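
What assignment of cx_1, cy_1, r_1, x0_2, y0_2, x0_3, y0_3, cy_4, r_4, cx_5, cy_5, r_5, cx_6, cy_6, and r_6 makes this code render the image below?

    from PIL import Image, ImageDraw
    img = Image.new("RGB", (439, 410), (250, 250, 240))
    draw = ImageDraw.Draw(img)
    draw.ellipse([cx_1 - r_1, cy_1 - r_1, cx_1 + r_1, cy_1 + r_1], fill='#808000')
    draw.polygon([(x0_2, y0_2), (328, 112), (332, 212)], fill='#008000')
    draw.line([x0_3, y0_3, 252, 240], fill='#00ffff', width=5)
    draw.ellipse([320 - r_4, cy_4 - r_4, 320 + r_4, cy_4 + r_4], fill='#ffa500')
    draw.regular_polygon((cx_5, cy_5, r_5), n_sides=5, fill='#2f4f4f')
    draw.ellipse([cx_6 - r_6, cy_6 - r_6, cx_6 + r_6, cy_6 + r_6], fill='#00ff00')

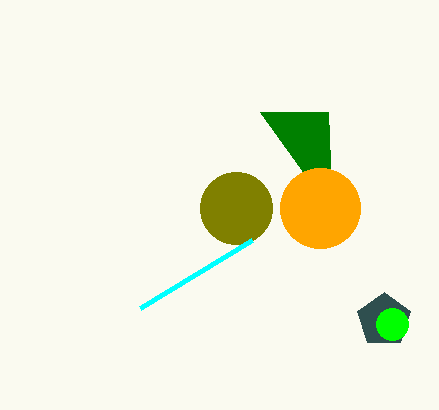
cx_1 = 236
cy_1 = 208
r_1 = 36
x0_2 = 260
y0_2 = 112
x0_3 = 140
y0_3 = 308
cy_4 = 208
r_4 = 40
cx_5 = 384
cy_5 = 320
r_5 = 28
cx_6 = 392
cy_6 = 324
r_6 = 16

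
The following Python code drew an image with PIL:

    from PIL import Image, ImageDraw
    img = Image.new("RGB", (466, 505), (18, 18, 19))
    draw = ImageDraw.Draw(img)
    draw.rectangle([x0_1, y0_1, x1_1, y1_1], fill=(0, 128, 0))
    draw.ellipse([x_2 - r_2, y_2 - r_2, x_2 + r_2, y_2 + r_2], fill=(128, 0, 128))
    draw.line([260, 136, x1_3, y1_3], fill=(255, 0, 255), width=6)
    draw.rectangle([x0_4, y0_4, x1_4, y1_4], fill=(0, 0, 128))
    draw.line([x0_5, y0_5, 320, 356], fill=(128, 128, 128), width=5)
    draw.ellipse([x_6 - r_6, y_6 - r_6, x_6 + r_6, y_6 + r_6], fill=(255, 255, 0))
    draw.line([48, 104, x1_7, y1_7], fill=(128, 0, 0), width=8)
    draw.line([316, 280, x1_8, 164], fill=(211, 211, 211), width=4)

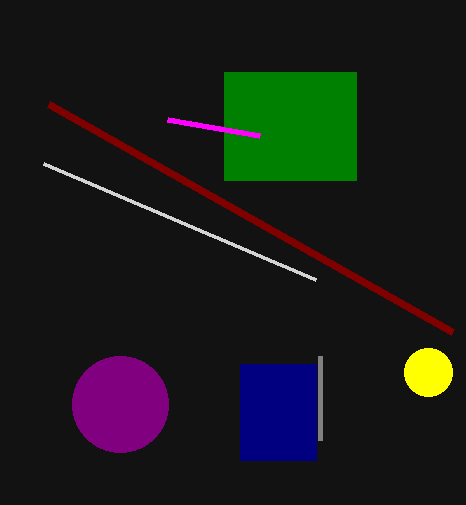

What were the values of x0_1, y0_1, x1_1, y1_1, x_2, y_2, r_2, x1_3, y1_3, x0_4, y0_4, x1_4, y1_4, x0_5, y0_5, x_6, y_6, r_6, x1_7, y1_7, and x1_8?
x0_1 = 224
y0_1 = 72
x1_1 = 356
y1_1 = 180
x_2 = 120
y_2 = 404
r_2 = 48
x1_3 = 168
y1_3 = 120
x0_4 = 240
y0_4 = 364
x1_4 = 316
y1_4 = 460
x0_5 = 320
y0_5 = 440
x_6 = 428
y_6 = 372
r_6 = 24
x1_7 = 452
y1_7 = 332
x1_8 = 44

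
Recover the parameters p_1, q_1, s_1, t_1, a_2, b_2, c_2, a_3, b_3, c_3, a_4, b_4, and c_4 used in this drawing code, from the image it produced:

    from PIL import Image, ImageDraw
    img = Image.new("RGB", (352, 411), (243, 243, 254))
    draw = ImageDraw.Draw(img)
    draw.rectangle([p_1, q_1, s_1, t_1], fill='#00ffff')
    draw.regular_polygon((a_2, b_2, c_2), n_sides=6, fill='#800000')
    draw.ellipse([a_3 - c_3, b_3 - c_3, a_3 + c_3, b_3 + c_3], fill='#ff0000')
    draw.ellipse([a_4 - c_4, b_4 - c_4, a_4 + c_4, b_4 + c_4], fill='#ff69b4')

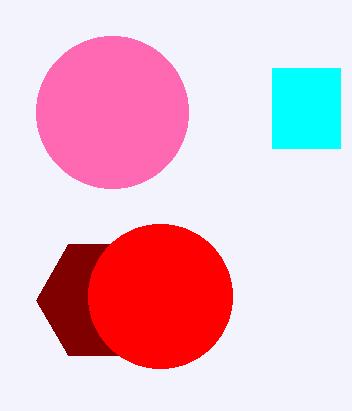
p_1 = 272; q_1 = 68; s_1 = 340; t_1 = 148; a_2 = 100; b_2 = 300; c_2 = 64; a_3 = 160; b_3 = 296; c_3 = 72; a_4 = 112; b_4 = 112; c_4 = 76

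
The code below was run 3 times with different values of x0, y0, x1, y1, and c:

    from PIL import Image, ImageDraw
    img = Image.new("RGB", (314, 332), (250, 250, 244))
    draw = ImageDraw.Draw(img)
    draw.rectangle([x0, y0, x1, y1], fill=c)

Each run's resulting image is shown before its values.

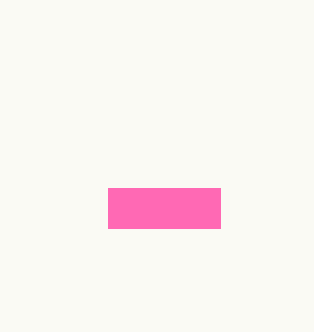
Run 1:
x0 = 108, y0 = 188, x1 = 220, y1 = 228, c = 'hotpink'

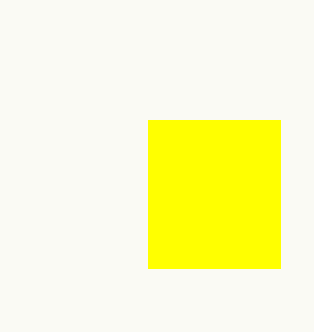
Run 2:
x0 = 148, y0 = 120, x1 = 280, y1 = 268, c = 'yellow'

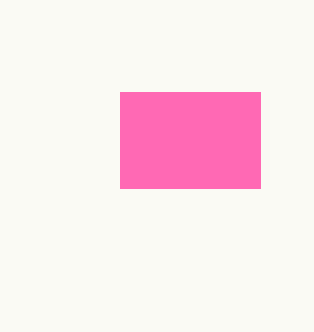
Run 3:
x0 = 120, y0 = 92, x1 = 260, y1 = 188, c = 'hotpink'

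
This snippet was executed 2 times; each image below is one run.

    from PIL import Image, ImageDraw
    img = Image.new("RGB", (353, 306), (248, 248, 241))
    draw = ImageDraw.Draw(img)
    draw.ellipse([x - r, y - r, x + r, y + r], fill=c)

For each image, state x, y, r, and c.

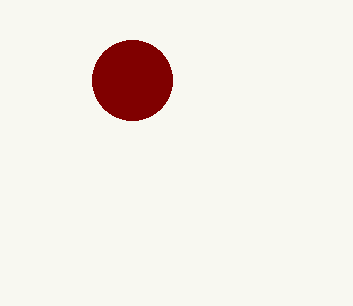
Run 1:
x = 132
y = 80
r = 40
c = 'maroon'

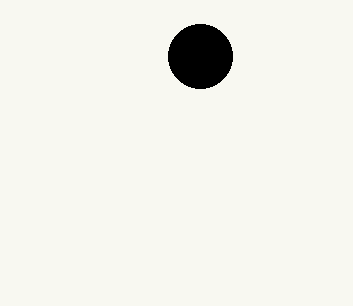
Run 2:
x = 200; y = 56; r = 32; c = 'black'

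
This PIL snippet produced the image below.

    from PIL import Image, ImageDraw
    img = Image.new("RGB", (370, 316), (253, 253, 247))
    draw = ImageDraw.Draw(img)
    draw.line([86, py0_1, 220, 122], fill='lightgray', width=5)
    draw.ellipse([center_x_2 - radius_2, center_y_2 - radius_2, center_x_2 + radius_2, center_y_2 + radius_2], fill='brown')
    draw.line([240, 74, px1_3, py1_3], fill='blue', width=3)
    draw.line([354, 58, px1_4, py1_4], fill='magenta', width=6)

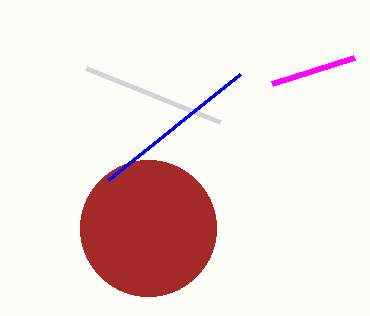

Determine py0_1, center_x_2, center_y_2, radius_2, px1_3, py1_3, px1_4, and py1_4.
py0_1 = 68
center_x_2 = 148
center_y_2 = 228
radius_2 = 68
px1_3 = 108
py1_3 = 180
px1_4 = 272
py1_4 = 84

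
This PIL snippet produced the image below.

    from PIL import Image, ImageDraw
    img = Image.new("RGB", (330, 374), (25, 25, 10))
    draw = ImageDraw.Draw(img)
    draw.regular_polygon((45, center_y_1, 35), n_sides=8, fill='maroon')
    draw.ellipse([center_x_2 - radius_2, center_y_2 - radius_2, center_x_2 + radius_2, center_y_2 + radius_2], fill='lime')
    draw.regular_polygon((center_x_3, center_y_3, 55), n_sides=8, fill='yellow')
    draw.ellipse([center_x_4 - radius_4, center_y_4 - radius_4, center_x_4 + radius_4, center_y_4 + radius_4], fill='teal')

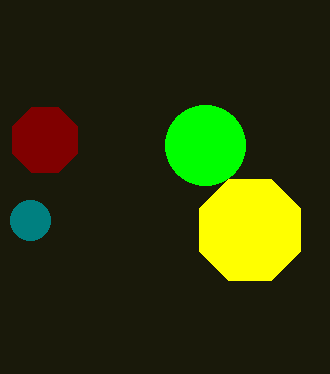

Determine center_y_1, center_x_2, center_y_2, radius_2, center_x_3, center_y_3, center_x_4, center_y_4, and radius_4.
center_y_1 = 140
center_x_2 = 205
center_y_2 = 145
radius_2 = 40
center_x_3 = 250
center_y_3 = 230
center_x_4 = 30
center_y_4 = 220
radius_4 = 20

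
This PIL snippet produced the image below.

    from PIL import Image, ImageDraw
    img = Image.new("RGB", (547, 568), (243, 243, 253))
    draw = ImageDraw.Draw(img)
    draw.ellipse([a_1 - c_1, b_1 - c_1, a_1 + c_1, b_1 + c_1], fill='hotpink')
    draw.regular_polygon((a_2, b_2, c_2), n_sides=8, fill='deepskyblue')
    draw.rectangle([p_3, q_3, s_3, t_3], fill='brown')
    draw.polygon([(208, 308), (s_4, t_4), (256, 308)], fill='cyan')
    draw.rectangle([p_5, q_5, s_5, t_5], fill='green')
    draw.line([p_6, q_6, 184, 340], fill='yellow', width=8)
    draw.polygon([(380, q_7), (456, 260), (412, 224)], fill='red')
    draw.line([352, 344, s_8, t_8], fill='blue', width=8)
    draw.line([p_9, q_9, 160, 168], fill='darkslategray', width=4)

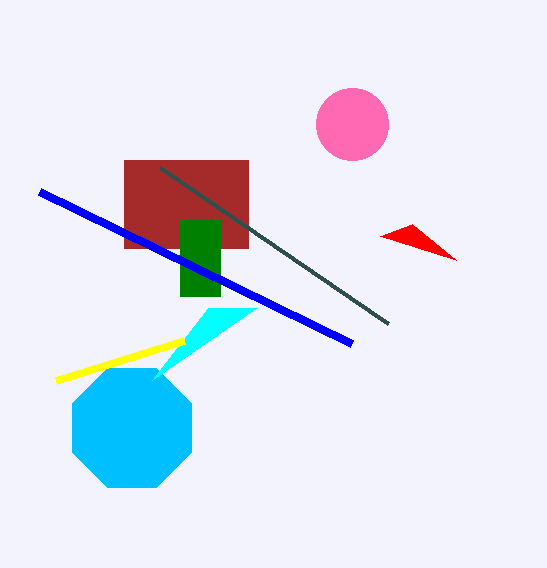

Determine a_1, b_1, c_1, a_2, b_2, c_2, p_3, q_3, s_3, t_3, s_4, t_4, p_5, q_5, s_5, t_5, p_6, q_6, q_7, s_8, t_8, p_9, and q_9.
a_1 = 352, b_1 = 124, c_1 = 36, a_2 = 132, b_2 = 428, c_2 = 64, p_3 = 124, q_3 = 160, s_3 = 248, t_3 = 248, s_4 = 152, t_4 = 380, p_5 = 180, q_5 = 220, s_5 = 220, t_5 = 296, p_6 = 56, q_6 = 380, q_7 = 236, s_8 = 40, t_8 = 192, p_9 = 388, q_9 = 324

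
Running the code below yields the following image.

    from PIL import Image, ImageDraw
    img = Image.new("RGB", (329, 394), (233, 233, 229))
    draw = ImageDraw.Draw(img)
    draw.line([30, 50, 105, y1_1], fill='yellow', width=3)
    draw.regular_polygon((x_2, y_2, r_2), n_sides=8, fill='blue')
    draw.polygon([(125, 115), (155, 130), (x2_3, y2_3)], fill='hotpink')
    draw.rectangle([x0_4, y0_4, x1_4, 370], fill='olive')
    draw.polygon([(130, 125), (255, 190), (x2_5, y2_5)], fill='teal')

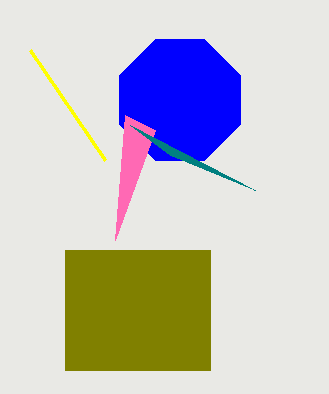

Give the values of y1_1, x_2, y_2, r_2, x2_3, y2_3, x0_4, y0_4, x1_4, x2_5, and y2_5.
y1_1 = 160, x_2 = 180, y_2 = 100, r_2 = 65, x2_3 = 115, y2_3 = 240, x0_4 = 65, y0_4 = 250, x1_4 = 210, x2_5 = 170, y2_5 = 155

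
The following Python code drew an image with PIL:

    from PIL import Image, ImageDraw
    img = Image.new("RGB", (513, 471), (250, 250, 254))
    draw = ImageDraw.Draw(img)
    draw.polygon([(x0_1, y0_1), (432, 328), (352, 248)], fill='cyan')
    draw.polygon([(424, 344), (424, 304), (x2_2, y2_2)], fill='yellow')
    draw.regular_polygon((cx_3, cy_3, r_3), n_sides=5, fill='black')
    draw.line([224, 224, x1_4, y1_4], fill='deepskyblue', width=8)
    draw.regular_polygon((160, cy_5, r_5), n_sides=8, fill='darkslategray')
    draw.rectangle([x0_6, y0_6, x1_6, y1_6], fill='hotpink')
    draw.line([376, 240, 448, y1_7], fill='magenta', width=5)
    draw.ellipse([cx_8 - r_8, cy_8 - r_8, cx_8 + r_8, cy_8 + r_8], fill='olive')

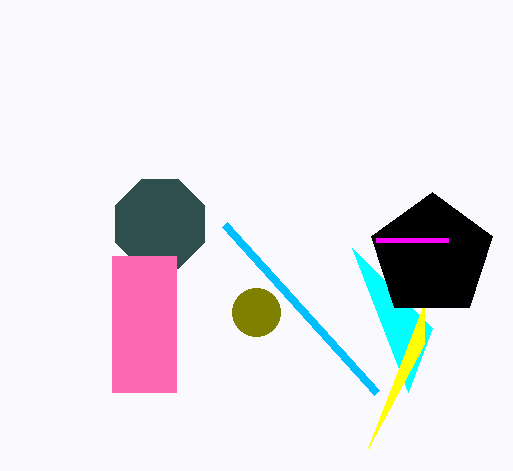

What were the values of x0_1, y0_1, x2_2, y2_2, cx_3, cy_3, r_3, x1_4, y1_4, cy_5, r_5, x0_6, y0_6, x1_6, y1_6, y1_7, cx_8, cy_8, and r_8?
x0_1 = 408
y0_1 = 392
x2_2 = 368
y2_2 = 448
cx_3 = 432
cy_3 = 256
r_3 = 64
x1_4 = 376
y1_4 = 392
cy_5 = 224
r_5 = 48
x0_6 = 112
y0_6 = 256
x1_6 = 176
y1_6 = 392
y1_7 = 240
cx_8 = 256
cy_8 = 312
r_8 = 24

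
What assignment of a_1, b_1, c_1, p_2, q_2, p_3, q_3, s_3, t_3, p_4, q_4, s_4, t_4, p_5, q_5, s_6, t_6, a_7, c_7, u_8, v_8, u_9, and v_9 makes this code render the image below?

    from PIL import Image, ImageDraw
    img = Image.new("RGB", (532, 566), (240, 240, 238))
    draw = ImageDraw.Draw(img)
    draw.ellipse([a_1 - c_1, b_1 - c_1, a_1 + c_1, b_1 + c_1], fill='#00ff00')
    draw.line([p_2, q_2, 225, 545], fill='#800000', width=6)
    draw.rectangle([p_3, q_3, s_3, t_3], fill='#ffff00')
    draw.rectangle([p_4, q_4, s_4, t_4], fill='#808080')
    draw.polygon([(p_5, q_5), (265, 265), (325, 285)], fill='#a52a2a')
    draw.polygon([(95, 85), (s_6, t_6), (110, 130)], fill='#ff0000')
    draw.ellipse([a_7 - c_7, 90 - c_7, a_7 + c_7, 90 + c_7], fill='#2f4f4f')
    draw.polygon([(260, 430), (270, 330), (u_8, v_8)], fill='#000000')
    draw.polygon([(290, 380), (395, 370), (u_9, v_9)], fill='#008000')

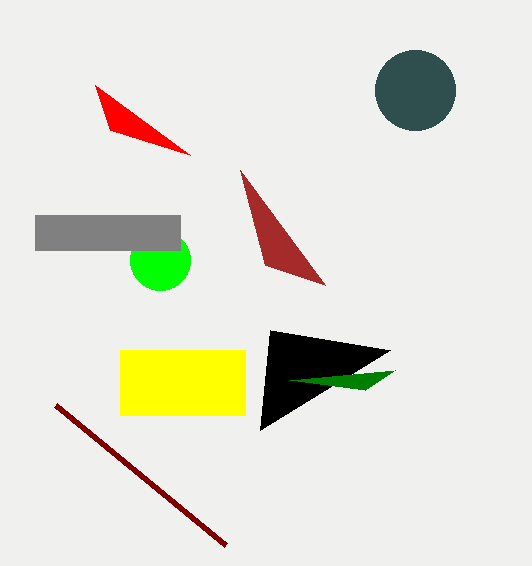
a_1 = 160, b_1 = 260, c_1 = 30, p_2 = 55, q_2 = 405, p_3 = 120, q_3 = 350, s_3 = 245, t_3 = 415, p_4 = 35, q_4 = 215, s_4 = 180, t_4 = 250, p_5 = 240, q_5 = 170, s_6 = 190, t_6 = 155, a_7 = 415, c_7 = 40, u_8 = 390, v_8 = 350, u_9 = 365, v_9 = 390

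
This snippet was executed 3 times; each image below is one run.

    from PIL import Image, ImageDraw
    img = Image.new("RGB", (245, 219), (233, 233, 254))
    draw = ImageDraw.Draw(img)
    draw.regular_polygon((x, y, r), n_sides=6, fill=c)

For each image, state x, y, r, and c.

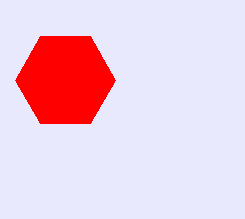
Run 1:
x = 65
y = 80
r = 50
c = 'red'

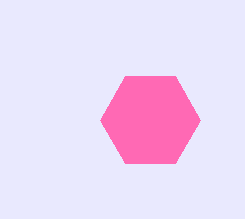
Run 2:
x = 150; y = 120; r = 50; c = 'hotpink'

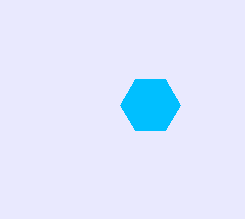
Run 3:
x = 150; y = 105; r = 30; c = 'deepskyblue'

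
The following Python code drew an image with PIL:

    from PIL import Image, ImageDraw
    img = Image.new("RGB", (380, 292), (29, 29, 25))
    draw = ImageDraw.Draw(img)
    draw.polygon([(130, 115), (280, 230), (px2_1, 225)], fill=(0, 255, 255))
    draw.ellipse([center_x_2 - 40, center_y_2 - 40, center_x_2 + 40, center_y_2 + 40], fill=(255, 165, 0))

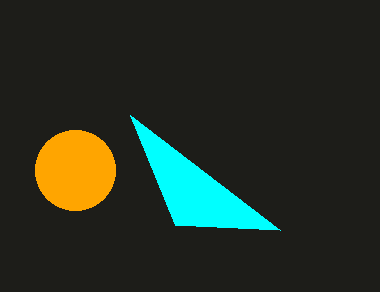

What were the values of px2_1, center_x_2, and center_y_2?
px2_1 = 175; center_x_2 = 75; center_y_2 = 170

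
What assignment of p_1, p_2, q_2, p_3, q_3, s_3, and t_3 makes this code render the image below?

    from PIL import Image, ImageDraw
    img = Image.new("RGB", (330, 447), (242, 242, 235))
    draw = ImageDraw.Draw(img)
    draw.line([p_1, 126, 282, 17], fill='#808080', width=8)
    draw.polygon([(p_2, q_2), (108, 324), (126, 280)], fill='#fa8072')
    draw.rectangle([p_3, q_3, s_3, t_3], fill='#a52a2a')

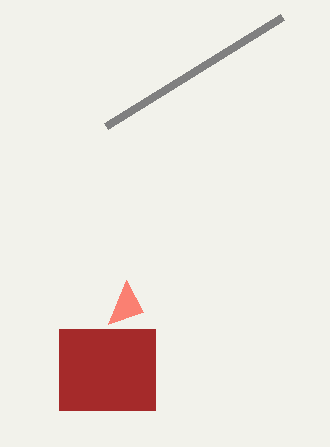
p_1 = 106
p_2 = 143
q_2 = 312
p_3 = 59
q_3 = 329
s_3 = 155
t_3 = 410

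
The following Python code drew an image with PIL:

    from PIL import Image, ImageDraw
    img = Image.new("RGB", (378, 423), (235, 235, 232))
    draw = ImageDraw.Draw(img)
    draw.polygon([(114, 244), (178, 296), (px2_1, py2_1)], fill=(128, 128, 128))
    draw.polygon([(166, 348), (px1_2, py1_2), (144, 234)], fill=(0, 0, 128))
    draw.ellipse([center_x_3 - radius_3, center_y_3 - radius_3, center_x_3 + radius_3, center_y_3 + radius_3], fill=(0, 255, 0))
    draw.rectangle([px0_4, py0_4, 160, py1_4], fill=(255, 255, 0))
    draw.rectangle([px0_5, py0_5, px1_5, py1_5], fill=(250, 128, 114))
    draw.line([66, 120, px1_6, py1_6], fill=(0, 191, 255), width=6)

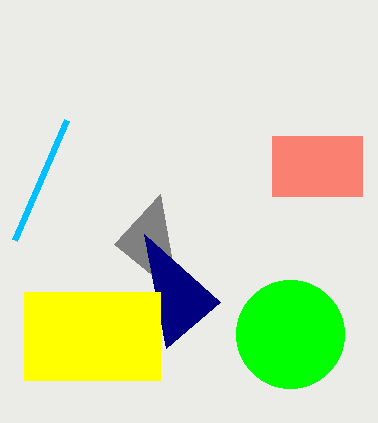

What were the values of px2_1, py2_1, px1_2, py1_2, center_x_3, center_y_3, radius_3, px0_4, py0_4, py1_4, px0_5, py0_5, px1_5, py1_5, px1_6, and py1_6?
px2_1 = 160, py2_1 = 194, px1_2 = 220, py1_2 = 302, center_x_3 = 290, center_y_3 = 334, radius_3 = 54, px0_4 = 24, py0_4 = 292, py1_4 = 380, px0_5 = 272, py0_5 = 136, px1_5 = 362, py1_5 = 196, px1_6 = 14, py1_6 = 240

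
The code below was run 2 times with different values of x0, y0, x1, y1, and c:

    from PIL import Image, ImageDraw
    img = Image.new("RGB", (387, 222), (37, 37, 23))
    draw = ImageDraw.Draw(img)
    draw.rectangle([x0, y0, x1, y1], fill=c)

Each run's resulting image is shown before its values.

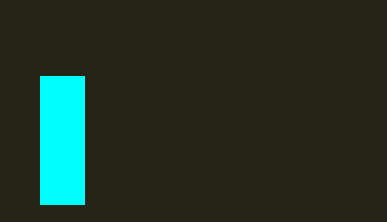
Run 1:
x0 = 40
y0 = 76
x1 = 84
y1 = 204
c = 'cyan'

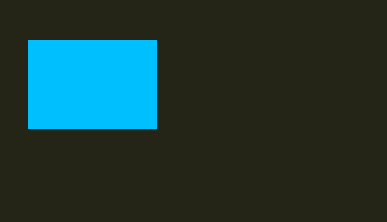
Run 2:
x0 = 28
y0 = 40
x1 = 156
y1 = 128
c = 'deepskyblue'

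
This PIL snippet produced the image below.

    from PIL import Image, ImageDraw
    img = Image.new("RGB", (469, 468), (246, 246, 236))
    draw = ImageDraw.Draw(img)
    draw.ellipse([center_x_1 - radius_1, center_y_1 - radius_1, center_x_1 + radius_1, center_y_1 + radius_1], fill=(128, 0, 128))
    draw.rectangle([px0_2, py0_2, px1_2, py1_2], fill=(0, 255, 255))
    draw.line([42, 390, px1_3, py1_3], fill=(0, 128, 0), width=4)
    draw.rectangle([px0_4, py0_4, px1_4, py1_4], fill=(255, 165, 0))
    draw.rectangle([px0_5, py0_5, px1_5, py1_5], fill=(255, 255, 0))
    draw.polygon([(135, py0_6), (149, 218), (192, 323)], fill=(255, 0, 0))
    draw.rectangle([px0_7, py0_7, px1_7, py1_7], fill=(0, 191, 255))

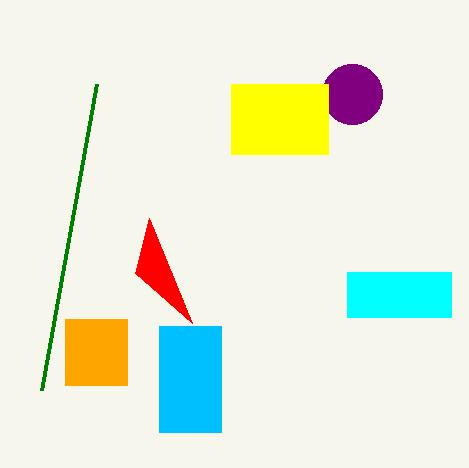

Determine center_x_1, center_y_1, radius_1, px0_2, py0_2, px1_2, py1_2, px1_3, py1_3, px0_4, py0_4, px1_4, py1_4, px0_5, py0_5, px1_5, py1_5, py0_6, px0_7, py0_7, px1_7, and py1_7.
center_x_1 = 352
center_y_1 = 94
radius_1 = 30
px0_2 = 347
py0_2 = 272
px1_2 = 451
py1_2 = 317
px1_3 = 97
py1_3 = 84
px0_4 = 65
py0_4 = 319
px1_4 = 127
py1_4 = 385
px0_5 = 231
py0_5 = 84
px1_5 = 328
py1_5 = 154
py0_6 = 273
px0_7 = 159
py0_7 = 326
px1_7 = 221
py1_7 = 432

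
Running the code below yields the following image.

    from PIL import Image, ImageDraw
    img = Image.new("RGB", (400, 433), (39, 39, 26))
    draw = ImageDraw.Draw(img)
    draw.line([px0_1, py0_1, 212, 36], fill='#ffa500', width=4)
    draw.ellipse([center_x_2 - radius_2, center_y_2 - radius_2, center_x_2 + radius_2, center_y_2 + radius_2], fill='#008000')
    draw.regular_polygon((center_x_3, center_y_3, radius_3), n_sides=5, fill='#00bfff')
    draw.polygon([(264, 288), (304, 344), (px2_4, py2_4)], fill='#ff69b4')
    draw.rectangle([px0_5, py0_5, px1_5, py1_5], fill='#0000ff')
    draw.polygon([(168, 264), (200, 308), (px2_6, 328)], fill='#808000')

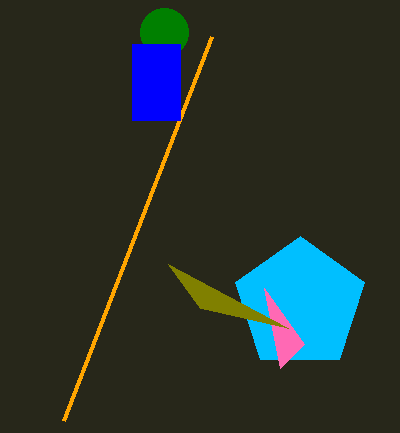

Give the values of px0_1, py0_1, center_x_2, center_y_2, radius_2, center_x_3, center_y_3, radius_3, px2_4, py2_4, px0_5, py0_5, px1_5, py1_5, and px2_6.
px0_1 = 64
py0_1 = 420
center_x_2 = 164
center_y_2 = 32
radius_2 = 24
center_x_3 = 300
center_y_3 = 304
radius_3 = 68
px2_4 = 280
py2_4 = 368
px0_5 = 132
py0_5 = 44
px1_5 = 180
py1_5 = 120
px2_6 = 288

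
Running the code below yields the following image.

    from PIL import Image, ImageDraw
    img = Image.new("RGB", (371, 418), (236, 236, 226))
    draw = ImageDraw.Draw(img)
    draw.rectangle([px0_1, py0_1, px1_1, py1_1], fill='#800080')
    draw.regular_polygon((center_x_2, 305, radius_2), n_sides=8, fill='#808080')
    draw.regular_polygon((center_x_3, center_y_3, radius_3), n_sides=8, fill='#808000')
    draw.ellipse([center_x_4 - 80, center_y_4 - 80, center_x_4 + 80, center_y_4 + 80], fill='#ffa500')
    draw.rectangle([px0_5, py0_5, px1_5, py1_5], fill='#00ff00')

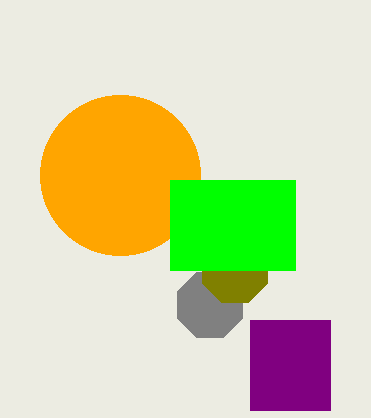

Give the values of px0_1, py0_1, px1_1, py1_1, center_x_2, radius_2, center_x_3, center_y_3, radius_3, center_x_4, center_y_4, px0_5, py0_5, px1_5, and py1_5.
px0_1 = 250, py0_1 = 320, px1_1 = 330, py1_1 = 410, center_x_2 = 210, radius_2 = 35, center_x_3 = 235, center_y_3 = 270, radius_3 = 35, center_x_4 = 120, center_y_4 = 175, px0_5 = 170, py0_5 = 180, px1_5 = 295, py1_5 = 270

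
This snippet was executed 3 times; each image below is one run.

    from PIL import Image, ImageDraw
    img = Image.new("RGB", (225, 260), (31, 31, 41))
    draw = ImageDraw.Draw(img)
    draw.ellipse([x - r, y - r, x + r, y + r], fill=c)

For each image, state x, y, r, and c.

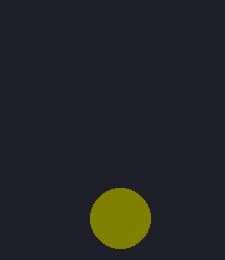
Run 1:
x = 120
y = 218
r = 30
c = 'olive'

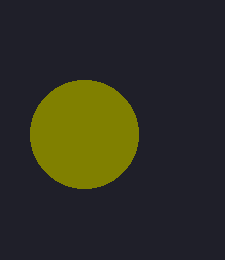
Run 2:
x = 84
y = 134
r = 54
c = 'olive'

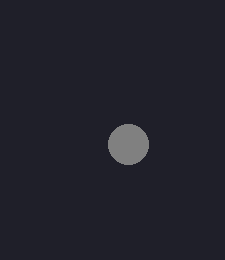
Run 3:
x = 128; y = 144; r = 20; c = 'gray'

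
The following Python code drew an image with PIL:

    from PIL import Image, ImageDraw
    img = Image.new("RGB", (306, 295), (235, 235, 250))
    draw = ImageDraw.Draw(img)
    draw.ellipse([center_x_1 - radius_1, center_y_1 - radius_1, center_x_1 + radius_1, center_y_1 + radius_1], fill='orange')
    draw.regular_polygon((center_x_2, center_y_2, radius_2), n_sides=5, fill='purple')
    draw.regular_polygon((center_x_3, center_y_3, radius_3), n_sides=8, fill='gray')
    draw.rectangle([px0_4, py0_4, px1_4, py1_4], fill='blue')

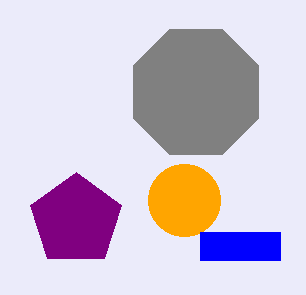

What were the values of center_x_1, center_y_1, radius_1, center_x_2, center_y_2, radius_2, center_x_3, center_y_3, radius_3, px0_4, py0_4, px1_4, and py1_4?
center_x_1 = 184; center_y_1 = 200; radius_1 = 36; center_x_2 = 76; center_y_2 = 220; radius_2 = 48; center_x_3 = 196; center_y_3 = 92; radius_3 = 68; px0_4 = 200; py0_4 = 232; px1_4 = 280; py1_4 = 260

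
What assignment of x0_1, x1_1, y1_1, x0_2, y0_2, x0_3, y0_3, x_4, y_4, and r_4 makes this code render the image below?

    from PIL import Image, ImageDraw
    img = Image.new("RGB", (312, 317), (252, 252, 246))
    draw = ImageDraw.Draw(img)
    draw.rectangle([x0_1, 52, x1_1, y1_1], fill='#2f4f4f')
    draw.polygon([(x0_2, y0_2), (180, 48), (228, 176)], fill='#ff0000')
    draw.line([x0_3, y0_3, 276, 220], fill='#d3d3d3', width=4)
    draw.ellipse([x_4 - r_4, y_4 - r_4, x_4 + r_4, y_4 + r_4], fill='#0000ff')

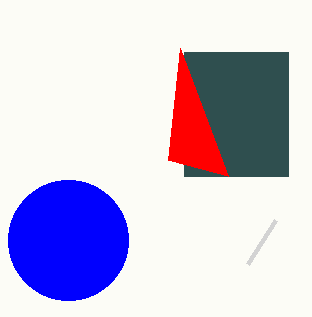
x0_1 = 184; x1_1 = 288; y1_1 = 176; x0_2 = 168; y0_2 = 160; x0_3 = 248; y0_3 = 264; x_4 = 68; y_4 = 240; r_4 = 60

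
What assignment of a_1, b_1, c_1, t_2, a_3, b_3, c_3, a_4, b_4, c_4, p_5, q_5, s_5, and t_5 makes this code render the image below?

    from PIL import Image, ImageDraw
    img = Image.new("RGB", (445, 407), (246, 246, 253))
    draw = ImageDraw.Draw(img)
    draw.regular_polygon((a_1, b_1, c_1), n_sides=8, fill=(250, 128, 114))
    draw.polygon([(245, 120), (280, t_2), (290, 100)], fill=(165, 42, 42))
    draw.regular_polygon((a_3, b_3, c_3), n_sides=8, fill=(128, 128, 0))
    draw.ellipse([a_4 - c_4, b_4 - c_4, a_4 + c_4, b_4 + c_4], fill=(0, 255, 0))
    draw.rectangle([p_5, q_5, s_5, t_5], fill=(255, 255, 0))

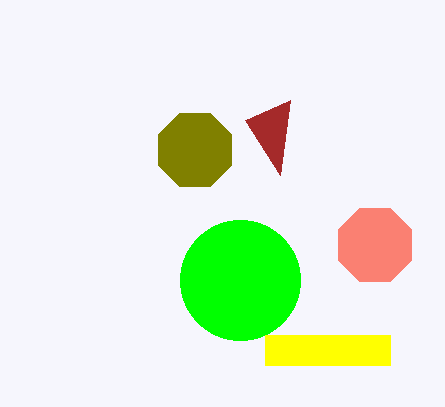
a_1 = 375; b_1 = 245; c_1 = 40; t_2 = 175; a_3 = 195; b_3 = 150; c_3 = 40; a_4 = 240; b_4 = 280; c_4 = 60; p_5 = 265; q_5 = 335; s_5 = 390; t_5 = 365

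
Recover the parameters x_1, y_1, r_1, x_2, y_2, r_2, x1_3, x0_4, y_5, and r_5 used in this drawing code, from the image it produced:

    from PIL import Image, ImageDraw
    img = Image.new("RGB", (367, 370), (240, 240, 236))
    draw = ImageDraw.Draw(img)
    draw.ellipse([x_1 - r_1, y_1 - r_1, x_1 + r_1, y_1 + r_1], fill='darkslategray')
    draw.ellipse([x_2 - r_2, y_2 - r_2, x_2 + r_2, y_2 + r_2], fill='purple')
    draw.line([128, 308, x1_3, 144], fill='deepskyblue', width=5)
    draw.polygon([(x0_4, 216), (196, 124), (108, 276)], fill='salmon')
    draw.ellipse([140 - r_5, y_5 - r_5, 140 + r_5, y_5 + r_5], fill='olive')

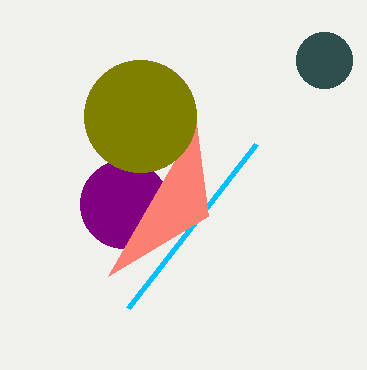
x_1 = 324; y_1 = 60; r_1 = 28; x_2 = 124; y_2 = 204; r_2 = 44; x1_3 = 256; x0_4 = 208; y_5 = 116; r_5 = 56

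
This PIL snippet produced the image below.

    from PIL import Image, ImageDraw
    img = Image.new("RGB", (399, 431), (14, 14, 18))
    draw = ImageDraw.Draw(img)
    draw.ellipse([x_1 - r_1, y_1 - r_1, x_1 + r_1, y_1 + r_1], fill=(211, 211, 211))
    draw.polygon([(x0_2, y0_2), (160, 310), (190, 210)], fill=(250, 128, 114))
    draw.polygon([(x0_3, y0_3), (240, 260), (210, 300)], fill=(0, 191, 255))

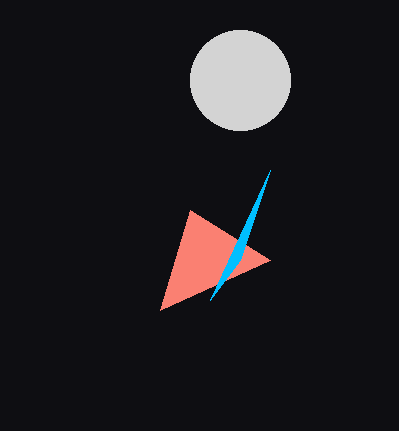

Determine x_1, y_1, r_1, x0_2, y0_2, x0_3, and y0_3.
x_1 = 240, y_1 = 80, r_1 = 50, x0_2 = 270, y0_2 = 260, x0_3 = 270, y0_3 = 170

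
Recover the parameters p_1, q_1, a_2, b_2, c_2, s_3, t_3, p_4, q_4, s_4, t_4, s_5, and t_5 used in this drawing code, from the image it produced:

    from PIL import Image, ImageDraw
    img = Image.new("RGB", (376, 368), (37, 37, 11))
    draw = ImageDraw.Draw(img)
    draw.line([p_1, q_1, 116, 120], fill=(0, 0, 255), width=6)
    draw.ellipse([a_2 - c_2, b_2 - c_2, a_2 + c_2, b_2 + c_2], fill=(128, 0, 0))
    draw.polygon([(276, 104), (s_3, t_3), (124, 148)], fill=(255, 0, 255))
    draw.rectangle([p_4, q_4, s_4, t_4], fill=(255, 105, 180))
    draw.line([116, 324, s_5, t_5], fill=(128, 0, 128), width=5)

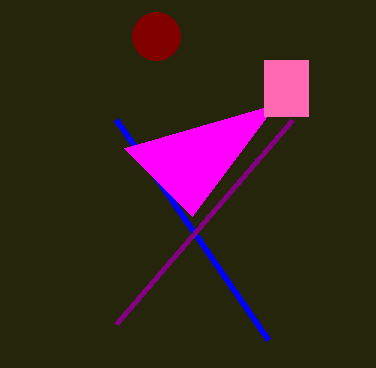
p_1 = 268
q_1 = 340
a_2 = 156
b_2 = 36
c_2 = 24
s_3 = 192
t_3 = 216
p_4 = 264
q_4 = 60
s_4 = 308
t_4 = 116
s_5 = 292
t_5 = 120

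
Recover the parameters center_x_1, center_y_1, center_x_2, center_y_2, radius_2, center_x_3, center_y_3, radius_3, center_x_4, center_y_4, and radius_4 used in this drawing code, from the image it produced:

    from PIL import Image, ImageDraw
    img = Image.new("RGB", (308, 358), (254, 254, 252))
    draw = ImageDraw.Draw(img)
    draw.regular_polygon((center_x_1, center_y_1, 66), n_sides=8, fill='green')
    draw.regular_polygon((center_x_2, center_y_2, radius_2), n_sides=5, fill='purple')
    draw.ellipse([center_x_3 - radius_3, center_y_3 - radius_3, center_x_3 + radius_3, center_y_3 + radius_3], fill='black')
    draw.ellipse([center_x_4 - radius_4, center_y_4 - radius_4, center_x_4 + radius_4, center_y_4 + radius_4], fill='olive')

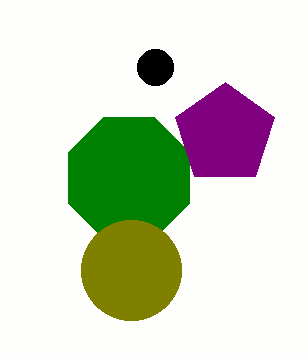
center_x_1 = 129, center_y_1 = 178, center_x_2 = 225, center_y_2 = 134, radius_2 = 52, center_x_3 = 155, center_y_3 = 67, radius_3 = 18, center_x_4 = 131, center_y_4 = 270, radius_4 = 50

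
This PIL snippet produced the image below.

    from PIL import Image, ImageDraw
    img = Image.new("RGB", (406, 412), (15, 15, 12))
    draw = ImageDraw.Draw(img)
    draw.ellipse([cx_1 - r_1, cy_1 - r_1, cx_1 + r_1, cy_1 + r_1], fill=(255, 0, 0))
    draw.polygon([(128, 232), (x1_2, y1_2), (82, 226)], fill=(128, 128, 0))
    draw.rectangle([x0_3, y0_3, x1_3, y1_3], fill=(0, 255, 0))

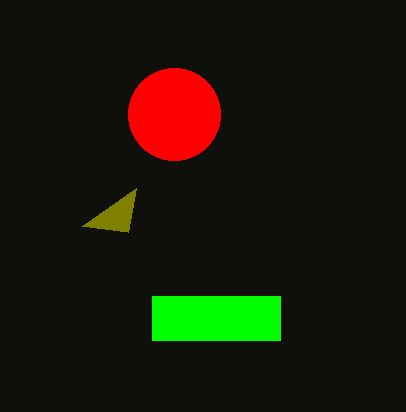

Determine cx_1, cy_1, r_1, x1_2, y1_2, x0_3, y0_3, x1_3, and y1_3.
cx_1 = 174, cy_1 = 114, r_1 = 46, x1_2 = 136, y1_2 = 188, x0_3 = 152, y0_3 = 296, x1_3 = 280, y1_3 = 340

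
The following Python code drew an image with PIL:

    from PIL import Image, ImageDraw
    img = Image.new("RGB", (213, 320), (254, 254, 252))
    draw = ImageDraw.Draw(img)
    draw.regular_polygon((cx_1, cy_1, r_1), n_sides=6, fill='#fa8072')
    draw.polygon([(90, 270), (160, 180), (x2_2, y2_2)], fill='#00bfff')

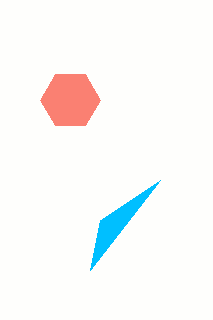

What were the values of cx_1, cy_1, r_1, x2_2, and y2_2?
cx_1 = 70, cy_1 = 100, r_1 = 30, x2_2 = 100, y2_2 = 220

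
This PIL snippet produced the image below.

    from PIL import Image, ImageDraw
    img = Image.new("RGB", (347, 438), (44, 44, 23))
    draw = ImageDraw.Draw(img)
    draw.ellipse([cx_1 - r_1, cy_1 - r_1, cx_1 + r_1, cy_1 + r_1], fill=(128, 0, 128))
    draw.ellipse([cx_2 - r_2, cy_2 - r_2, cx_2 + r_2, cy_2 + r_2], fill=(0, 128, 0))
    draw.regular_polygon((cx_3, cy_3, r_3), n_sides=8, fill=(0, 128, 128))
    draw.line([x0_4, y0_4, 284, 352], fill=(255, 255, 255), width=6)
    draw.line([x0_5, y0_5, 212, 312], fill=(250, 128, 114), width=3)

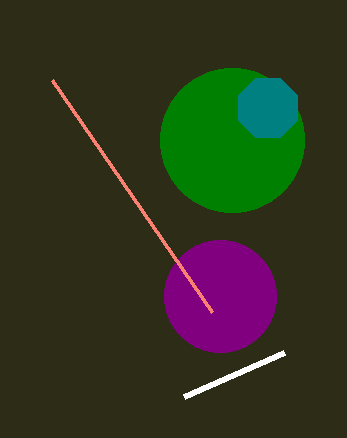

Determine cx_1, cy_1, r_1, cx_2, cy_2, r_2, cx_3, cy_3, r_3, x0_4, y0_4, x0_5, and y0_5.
cx_1 = 220
cy_1 = 296
r_1 = 56
cx_2 = 232
cy_2 = 140
r_2 = 72
cx_3 = 268
cy_3 = 108
r_3 = 32
x0_4 = 184
y0_4 = 396
x0_5 = 52
y0_5 = 80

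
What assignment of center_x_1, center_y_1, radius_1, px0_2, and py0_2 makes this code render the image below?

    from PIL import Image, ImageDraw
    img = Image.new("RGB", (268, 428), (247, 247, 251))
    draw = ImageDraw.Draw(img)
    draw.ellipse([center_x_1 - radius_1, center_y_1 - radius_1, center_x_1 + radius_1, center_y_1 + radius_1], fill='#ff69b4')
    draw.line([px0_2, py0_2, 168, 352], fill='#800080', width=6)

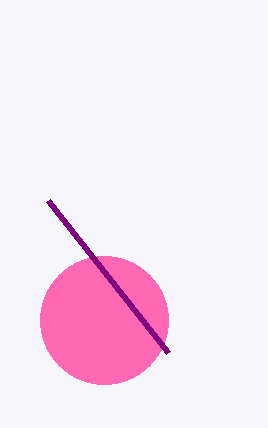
center_x_1 = 104
center_y_1 = 320
radius_1 = 64
px0_2 = 48
py0_2 = 200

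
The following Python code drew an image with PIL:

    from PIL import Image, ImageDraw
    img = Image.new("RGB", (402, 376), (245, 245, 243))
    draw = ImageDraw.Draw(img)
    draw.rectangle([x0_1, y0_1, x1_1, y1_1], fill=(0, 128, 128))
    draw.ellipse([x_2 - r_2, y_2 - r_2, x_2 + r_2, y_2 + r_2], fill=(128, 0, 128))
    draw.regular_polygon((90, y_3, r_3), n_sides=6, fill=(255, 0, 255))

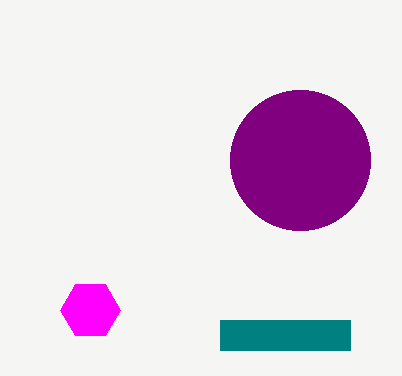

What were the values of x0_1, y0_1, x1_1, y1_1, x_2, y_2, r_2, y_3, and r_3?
x0_1 = 220, y0_1 = 320, x1_1 = 350, y1_1 = 350, x_2 = 300, y_2 = 160, r_2 = 70, y_3 = 310, r_3 = 30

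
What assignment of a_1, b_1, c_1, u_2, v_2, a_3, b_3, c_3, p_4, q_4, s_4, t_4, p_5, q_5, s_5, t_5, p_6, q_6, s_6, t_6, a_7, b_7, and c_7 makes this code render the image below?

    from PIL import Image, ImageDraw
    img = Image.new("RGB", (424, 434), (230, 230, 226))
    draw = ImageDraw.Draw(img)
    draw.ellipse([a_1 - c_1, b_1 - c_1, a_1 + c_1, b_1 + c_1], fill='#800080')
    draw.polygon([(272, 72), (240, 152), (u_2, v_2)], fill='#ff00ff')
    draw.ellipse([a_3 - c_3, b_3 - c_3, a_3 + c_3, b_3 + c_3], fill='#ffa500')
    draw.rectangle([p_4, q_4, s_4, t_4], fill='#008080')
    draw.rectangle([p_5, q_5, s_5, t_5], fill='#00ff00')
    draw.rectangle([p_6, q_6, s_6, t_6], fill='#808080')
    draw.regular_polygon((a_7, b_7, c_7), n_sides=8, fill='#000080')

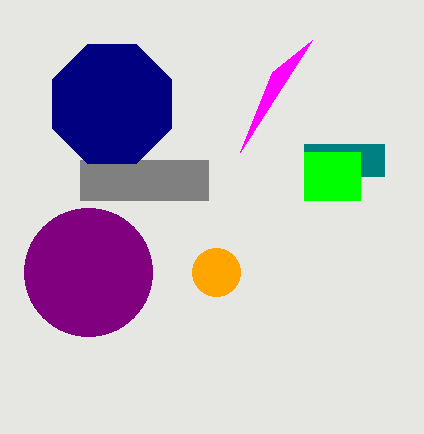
a_1 = 88, b_1 = 272, c_1 = 64, u_2 = 312, v_2 = 40, a_3 = 216, b_3 = 272, c_3 = 24, p_4 = 304, q_4 = 144, s_4 = 384, t_4 = 176, p_5 = 304, q_5 = 152, s_5 = 360, t_5 = 200, p_6 = 80, q_6 = 160, s_6 = 208, t_6 = 200, a_7 = 112, b_7 = 104, c_7 = 64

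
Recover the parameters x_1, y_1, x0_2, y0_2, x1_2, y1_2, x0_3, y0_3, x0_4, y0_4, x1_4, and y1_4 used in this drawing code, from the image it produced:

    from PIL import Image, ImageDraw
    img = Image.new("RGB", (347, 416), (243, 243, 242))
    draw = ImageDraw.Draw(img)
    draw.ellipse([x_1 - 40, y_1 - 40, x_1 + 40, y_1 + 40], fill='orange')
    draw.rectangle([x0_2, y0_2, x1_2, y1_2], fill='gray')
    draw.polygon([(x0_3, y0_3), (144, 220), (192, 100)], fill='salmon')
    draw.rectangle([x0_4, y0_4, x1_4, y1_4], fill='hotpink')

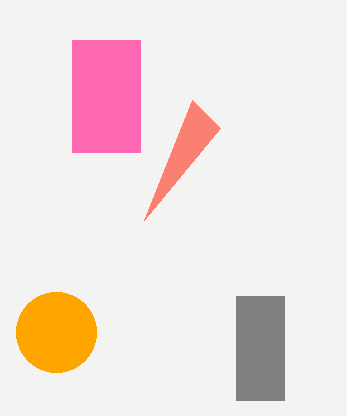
x_1 = 56; y_1 = 332; x0_2 = 236; y0_2 = 296; x1_2 = 284; y1_2 = 400; x0_3 = 220; y0_3 = 128; x0_4 = 72; y0_4 = 40; x1_4 = 140; y1_4 = 152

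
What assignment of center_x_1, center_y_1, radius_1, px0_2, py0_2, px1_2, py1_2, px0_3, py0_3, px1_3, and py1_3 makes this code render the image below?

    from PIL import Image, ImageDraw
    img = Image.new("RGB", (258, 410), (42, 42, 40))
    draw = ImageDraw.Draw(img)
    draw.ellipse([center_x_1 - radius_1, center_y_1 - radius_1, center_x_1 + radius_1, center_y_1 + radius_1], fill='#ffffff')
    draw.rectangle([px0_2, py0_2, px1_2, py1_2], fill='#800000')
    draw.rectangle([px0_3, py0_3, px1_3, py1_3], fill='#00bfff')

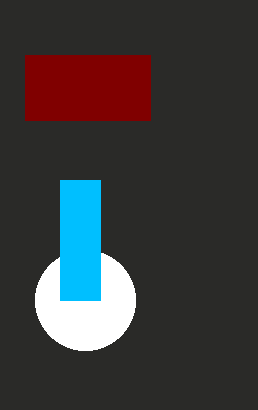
center_x_1 = 85; center_y_1 = 300; radius_1 = 50; px0_2 = 25; py0_2 = 55; px1_2 = 150; py1_2 = 120; px0_3 = 60; py0_3 = 180; px1_3 = 100; py1_3 = 300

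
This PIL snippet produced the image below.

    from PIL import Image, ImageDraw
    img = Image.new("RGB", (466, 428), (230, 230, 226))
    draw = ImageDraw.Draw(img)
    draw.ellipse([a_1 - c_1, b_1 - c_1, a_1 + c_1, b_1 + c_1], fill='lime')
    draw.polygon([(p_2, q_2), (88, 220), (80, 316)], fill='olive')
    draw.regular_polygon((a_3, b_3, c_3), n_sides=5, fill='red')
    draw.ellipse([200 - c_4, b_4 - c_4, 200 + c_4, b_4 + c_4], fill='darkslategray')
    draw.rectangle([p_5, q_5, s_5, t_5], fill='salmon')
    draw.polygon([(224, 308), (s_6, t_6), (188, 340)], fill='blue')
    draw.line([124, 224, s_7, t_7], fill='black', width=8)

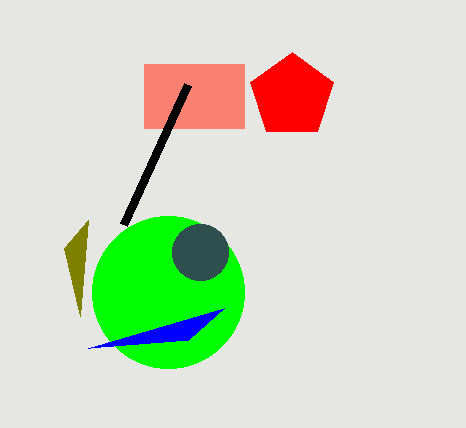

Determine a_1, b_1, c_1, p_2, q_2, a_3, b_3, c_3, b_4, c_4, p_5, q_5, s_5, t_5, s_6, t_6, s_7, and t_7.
a_1 = 168
b_1 = 292
c_1 = 76
p_2 = 64
q_2 = 248
a_3 = 292
b_3 = 96
c_3 = 44
b_4 = 252
c_4 = 28
p_5 = 144
q_5 = 64
s_5 = 244
t_5 = 128
s_6 = 88
t_6 = 348
s_7 = 188
t_7 = 84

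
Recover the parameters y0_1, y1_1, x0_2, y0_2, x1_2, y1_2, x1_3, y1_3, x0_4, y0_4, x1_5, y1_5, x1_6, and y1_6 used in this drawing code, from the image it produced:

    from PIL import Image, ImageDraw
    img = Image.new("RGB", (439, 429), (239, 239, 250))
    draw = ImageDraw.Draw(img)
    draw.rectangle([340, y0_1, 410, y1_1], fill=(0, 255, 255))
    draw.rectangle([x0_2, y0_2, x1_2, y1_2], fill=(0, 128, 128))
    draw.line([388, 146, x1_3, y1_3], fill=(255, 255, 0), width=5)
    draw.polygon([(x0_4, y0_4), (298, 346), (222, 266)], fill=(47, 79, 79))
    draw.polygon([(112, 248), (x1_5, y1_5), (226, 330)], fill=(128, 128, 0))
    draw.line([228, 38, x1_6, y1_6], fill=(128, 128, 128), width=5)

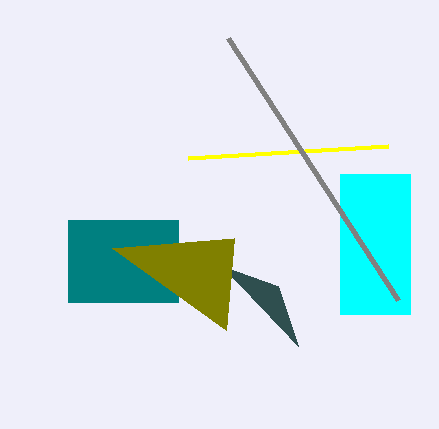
y0_1 = 174, y1_1 = 314, x0_2 = 68, y0_2 = 220, x1_2 = 178, y1_2 = 302, x1_3 = 188, y1_3 = 158, x0_4 = 278, y0_4 = 286, x1_5 = 234, y1_5 = 238, x1_6 = 398, y1_6 = 300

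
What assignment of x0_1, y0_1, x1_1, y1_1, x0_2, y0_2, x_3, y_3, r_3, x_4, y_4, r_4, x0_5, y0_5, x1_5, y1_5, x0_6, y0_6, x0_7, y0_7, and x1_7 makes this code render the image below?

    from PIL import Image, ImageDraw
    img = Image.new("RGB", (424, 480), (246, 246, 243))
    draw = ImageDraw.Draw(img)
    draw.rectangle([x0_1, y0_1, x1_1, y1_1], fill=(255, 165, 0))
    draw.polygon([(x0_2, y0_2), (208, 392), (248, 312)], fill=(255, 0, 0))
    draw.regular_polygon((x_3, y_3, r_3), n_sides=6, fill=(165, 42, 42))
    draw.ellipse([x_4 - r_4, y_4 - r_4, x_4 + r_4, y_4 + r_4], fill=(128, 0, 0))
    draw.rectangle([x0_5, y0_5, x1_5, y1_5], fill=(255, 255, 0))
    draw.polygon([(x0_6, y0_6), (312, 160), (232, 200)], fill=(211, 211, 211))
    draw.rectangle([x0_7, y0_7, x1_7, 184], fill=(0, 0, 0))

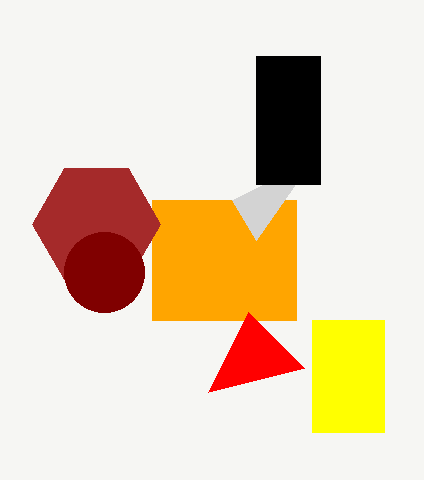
x0_1 = 152; y0_1 = 200; x1_1 = 296; y1_1 = 320; x0_2 = 304; y0_2 = 368; x_3 = 96; y_3 = 224; r_3 = 64; x_4 = 104; y_4 = 272; r_4 = 40; x0_5 = 312; y0_5 = 320; x1_5 = 384; y1_5 = 432; x0_6 = 256; y0_6 = 240; x0_7 = 256; y0_7 = 56; x1_7 = 320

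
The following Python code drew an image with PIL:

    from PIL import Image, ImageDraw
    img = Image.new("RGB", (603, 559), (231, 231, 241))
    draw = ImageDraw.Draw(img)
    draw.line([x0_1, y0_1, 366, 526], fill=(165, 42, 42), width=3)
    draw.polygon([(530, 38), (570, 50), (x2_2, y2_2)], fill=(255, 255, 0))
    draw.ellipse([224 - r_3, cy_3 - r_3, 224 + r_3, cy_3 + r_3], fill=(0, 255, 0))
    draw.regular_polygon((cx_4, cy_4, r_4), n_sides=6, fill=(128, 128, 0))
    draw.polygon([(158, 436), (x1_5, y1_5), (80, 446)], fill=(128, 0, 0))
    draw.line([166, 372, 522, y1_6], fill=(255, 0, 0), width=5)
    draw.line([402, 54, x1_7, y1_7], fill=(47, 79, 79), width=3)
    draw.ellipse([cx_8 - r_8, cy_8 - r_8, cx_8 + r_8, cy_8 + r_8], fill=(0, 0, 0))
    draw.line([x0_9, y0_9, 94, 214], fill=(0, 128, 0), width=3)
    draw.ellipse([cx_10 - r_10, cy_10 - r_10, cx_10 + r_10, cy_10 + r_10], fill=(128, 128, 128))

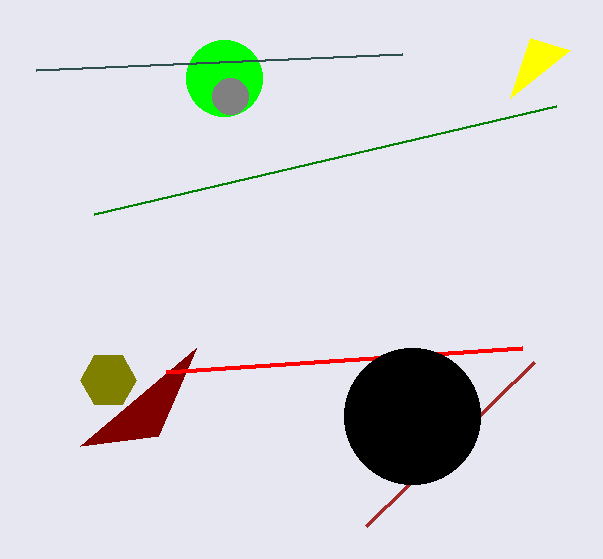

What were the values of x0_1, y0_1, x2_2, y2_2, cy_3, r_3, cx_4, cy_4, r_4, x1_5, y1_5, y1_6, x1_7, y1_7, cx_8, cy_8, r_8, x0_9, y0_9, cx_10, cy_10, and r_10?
x0_1 = 534; y0_1 = 362; x2_2 = 510; y2_2 = 98; cy_3 = 78; r_3 = 38; cx_4 = 108; cy_4 = 380; r_4 = 28; x1_5 = 196; y1_5 = 348; y1_6 = 348; x1_7 = 36; y1_7 = 70; cx_8 = 412; cy_8 = 416; r_8 = 68; x0_9 = 556; y0_9 = 106; cx_10 = 230; cy_10 = 96; r_10 = 18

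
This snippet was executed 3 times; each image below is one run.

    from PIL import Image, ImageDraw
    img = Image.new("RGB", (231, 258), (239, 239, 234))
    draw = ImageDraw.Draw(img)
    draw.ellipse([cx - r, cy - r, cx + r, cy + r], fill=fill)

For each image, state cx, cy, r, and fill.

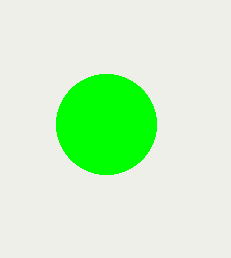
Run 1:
cx = 106
cy = 124
r = 50
fill = 'lime'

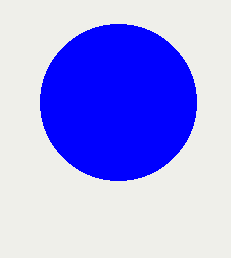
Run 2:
cx = 118; cy = 102; r = 78; fill = 'blue'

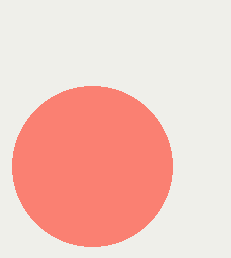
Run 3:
cx = 92, cy = 166, r = 80, fill = 'salmon'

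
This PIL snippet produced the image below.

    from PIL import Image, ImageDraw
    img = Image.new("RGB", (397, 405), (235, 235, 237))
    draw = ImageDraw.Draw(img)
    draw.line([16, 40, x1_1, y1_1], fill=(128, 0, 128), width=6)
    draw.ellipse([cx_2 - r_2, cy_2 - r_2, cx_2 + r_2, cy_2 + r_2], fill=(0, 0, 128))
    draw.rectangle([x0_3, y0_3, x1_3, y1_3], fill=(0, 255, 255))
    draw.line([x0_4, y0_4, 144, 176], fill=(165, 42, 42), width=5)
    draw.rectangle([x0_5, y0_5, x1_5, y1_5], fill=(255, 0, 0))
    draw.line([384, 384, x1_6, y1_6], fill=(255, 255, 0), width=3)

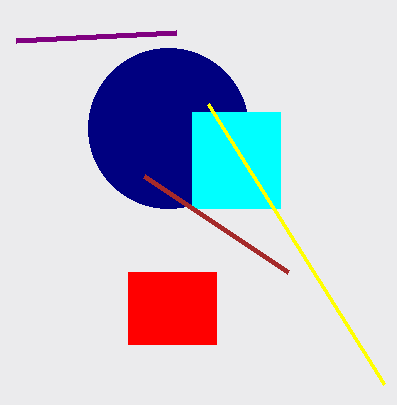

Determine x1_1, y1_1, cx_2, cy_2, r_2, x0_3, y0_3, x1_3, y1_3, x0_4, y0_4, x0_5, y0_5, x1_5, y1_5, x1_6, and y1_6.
x1_1 = 176
y1_1 = 32
cx_2 = 168
cy_2 = 128
r_2 = 80
x0_3 = 192
y0_3 = 112
x1_3 = 280
y1_3 = 208
x0_4 = 288
y0_4 = 272
x0_5 = 128
y0_5 = 272
x1_5 = 216
y1_5 = 344
x1_6 = 208
y1_6 = 104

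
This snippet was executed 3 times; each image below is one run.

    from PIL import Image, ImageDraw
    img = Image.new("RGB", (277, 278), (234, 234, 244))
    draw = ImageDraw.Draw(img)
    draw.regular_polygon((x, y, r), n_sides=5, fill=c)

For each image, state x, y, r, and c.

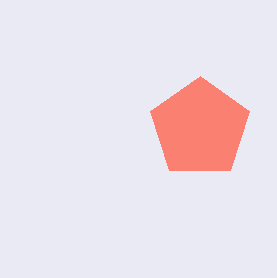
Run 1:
x = 200, y = 128, r = 52, c = 'salmon'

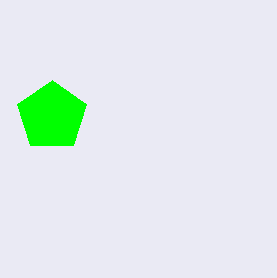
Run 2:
x = 52, y = 116, r = 36, c = 'lime'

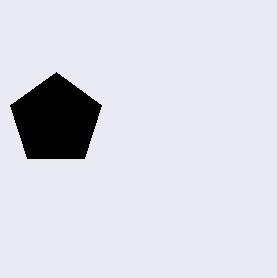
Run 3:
x = 56, y = 120, r = 48, c = 'black'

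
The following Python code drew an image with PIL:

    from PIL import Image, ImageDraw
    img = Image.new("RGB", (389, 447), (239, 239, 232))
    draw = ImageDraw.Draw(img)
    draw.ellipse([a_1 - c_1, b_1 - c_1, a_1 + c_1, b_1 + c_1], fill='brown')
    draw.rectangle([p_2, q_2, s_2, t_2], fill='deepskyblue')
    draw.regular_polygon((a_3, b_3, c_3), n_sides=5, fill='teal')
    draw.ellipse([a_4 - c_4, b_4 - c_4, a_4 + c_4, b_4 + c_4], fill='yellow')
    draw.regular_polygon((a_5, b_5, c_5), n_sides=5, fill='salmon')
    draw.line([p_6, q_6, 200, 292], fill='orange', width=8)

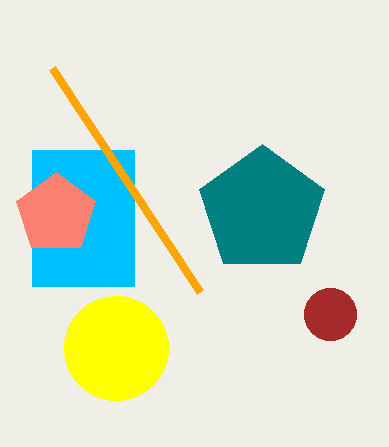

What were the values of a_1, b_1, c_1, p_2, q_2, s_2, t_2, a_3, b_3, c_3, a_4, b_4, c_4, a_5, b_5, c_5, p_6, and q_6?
a_1 = 330, b_1 = 314, c_1 = 26, p_2 = 32, q_2 = 150, s_2 = 134, t_2 = 286, a_3 = 262, b_3 = 210, c_3 = 66, a_4 = 116, b_4 = 348, c_4 = 52, a_5 = 56, b_5 = 214, c_5 = 42, p_6 = 52, q_6 = 68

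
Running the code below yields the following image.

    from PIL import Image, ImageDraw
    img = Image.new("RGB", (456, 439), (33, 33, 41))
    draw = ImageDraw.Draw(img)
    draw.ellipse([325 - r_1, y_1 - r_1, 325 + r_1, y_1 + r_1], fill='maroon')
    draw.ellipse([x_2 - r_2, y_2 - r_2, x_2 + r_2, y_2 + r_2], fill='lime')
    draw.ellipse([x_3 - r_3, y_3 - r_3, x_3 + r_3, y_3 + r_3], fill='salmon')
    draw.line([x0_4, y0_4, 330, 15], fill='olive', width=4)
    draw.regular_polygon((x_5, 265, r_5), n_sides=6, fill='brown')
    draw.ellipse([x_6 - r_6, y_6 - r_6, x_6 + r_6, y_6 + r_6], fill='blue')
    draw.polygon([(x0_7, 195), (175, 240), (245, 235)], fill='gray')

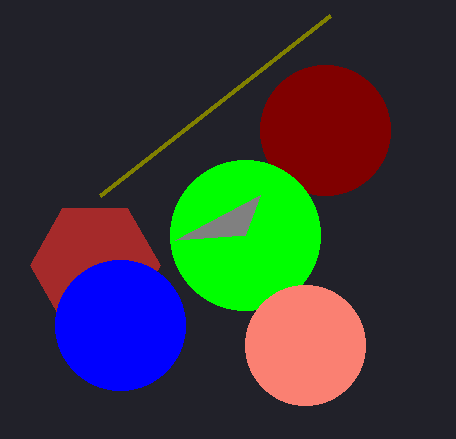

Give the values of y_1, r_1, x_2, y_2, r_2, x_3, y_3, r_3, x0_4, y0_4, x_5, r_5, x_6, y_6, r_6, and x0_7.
y_1 = 130
r_1 = 65
x_2 = 245
y_2 = 235
r_2 = 75
x_3 = 305
y_3 = 345
r_3 = 60
x0_4 = 100
y0_4 = 195
x_5 = 95
r_5 = 65
x_6 = 120
y_6 = 325
r_6 = 65
x0_7 = 260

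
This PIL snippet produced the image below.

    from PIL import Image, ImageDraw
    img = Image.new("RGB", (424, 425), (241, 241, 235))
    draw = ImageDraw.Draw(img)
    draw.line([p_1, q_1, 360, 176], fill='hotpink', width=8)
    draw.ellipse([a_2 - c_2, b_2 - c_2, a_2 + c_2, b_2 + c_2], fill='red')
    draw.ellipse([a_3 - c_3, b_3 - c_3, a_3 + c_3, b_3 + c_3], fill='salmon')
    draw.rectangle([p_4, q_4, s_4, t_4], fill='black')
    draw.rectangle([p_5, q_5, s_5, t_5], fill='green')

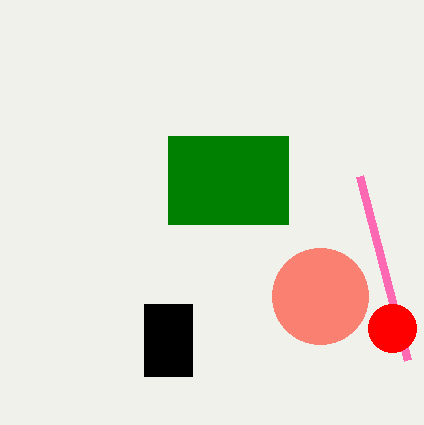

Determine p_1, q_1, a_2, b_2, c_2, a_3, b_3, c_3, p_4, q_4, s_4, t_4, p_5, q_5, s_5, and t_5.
p_1 = 408; q_1 = 360; a_2 = 392; b_2 = 328; c_2 = 24; a_3 = 320; b_3 = 296; c_3 = 48; p_4 = 144; q_4 = 304; s_4 = 192; t_4 = 376; p_5 = 168; q_5 = 136; s_5 = 288; t_5 = 224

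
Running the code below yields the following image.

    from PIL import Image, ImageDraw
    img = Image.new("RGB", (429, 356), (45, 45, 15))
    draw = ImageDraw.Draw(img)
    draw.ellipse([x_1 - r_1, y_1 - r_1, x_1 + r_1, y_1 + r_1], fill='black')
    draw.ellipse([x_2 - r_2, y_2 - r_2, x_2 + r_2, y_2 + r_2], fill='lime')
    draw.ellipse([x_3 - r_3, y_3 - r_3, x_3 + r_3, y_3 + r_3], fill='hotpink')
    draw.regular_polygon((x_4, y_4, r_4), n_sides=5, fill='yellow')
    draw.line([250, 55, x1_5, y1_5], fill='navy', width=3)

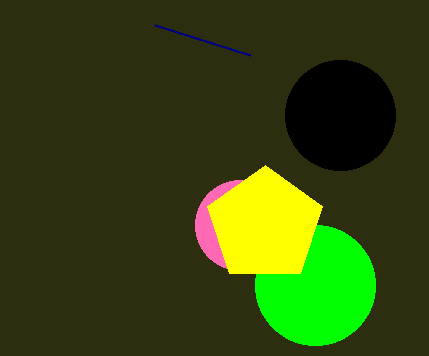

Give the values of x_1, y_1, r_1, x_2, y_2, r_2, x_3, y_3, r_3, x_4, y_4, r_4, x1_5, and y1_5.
x_1 = 340, y_1 = 115, r_1 = 55, x_2 = 315, y_2 = 285, r_2 = 60, x_3 = 240, y_3 = 225, r_3 = 45, x_4 = 265, y_4 = 225, r_4 = 60, x1_5 = 155, y1_5 = 25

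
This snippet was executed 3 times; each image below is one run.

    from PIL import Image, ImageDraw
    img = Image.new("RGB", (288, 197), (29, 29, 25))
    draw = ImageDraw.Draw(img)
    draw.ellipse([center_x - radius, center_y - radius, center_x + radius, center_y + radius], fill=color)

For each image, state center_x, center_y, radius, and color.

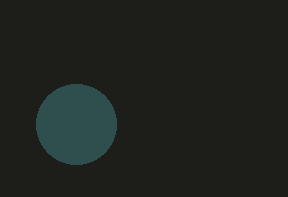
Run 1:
center_x = 76; center_y = 124; radius = 40; color = 'darkslategray'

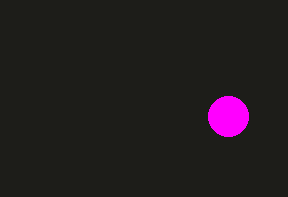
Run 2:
center_x = 228; center_y = 116; radius = 20; color = 'magenta'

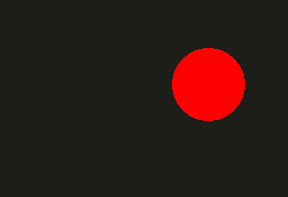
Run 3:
center_x = 208; center_y = 84; radius = 36; color = 'red'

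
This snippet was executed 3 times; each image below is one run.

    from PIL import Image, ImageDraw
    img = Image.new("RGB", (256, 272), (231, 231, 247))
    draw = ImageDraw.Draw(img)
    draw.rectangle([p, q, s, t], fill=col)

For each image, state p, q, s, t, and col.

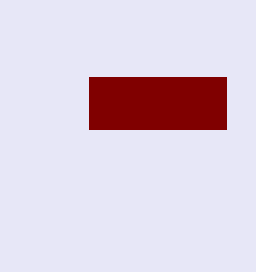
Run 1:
p = 89, q = 77, s = 226, t = 129, col = 'maroon'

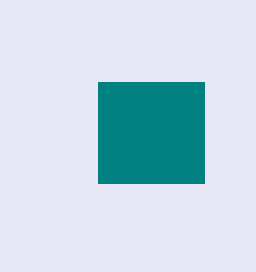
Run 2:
p = 98
q = 82
s = 204
t = 183
col = 'teal'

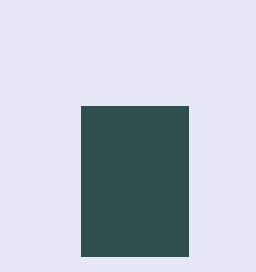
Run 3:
p = 81
q = 106
s = 188
t = 256
col = 'darkslategray'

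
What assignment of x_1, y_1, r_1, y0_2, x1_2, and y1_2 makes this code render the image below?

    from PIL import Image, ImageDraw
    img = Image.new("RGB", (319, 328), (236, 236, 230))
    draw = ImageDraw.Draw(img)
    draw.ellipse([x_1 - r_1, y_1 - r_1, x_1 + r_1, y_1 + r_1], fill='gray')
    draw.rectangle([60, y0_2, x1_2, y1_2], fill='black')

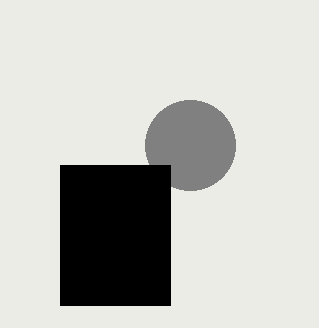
x_1 = 190; y_1 = 145; r_1 = 45; y0_2 = 165; x1_2 = 170; y1_2 = 305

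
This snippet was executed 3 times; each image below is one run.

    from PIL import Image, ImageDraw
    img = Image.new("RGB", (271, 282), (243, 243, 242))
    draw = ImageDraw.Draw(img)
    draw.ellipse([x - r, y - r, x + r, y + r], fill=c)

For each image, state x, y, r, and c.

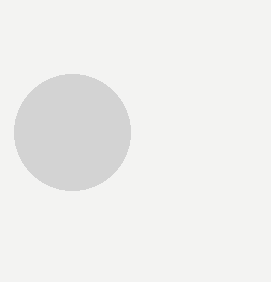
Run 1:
x = 72
y = 132
r = 58
c = 'lightgray'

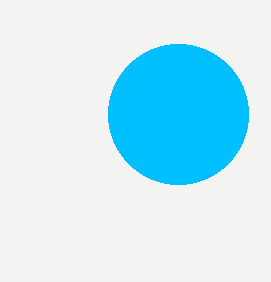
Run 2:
x = 178
y = 114
r = 70
c = 'deepskyblue'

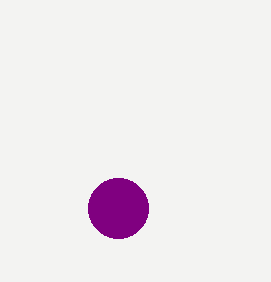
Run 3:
x = 118; y = 208; r = 30; c = 'purple'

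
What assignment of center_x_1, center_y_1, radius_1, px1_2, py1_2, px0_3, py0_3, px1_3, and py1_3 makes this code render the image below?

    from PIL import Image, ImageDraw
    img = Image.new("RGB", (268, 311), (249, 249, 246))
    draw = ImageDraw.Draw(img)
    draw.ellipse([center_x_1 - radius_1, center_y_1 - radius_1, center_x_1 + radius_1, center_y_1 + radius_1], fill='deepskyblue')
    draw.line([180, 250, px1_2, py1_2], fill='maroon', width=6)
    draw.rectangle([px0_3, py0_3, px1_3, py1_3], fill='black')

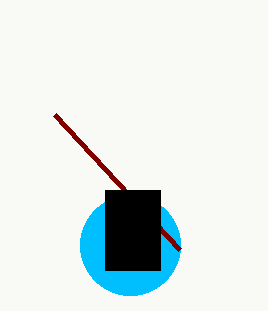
center_x_1 = 130, center_y_1 = 245, radius_1 = 50, px1_2 = 55, py1_2 = 115, px0_3 = 105, py0_3 = 190, px1_3 = 160, py1_3 = 270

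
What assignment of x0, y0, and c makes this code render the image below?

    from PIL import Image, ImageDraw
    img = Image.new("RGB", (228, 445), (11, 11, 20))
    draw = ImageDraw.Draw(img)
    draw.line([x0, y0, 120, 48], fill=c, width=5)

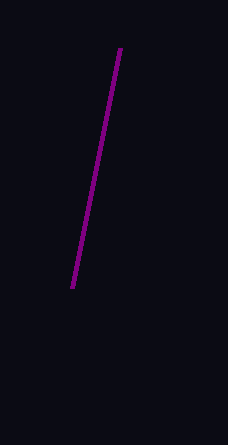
x0 = 72; y0 = 288; c = 'purple'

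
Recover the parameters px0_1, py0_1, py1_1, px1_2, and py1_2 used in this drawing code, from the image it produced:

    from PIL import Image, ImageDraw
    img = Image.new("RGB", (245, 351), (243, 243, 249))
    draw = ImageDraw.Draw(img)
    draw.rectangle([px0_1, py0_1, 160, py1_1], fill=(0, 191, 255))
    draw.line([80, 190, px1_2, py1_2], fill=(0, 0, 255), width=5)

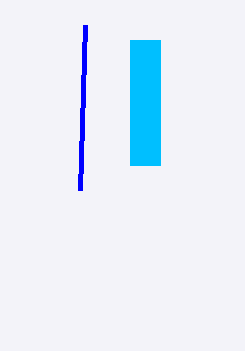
px0_1 = 130
py0_1 = 40
py1_1 = 165
px1_2 = 85
py1_2 = 25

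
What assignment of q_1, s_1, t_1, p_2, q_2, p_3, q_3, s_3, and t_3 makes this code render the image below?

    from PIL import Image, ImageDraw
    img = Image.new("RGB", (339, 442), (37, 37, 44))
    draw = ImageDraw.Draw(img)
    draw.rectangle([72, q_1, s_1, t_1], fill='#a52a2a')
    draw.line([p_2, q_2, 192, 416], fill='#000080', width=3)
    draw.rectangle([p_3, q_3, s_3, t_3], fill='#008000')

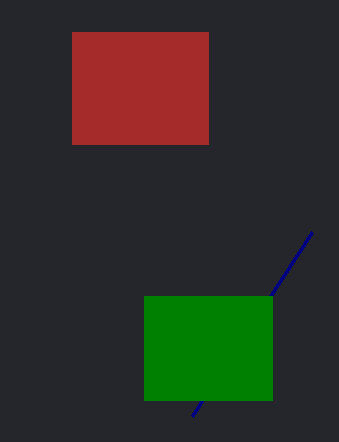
q_1 = 32
s_1 = 208
t_1 = 144
p_2 = 312
q_2 = 232
p_3 = 144
q_3 = 296
s_3 = 272
t_3 = 400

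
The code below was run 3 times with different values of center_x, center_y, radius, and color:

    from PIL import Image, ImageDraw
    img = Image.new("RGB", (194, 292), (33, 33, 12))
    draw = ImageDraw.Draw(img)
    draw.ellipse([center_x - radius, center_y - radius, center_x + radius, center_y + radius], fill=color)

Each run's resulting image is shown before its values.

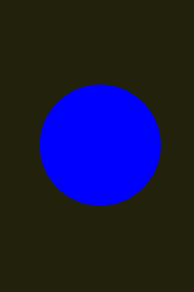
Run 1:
center_x = 100, center_y = 145, radius = 60, color = 'blue'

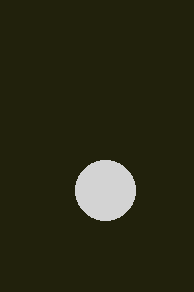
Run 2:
center_x = 105, center_y = 190, radius = 30, color = 'lightgray'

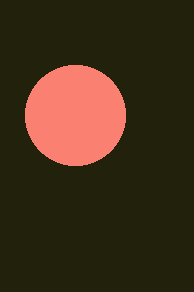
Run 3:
center_x = 75; center_y = 115; radius = 50; color = 'salmon'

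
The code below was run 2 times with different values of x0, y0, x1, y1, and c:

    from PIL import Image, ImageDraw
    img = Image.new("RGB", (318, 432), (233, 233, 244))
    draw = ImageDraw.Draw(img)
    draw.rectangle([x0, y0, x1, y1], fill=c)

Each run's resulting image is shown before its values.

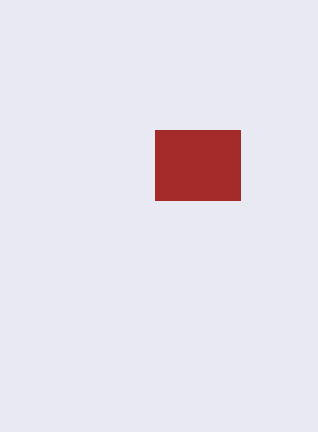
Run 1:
x0 = 155; y0 = 130; x1 = 240; y1 = 200; c = 'brown'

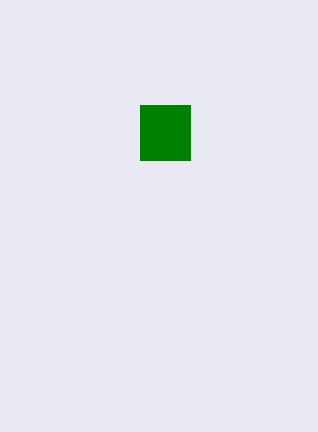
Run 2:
x0 = 140; y0 = 105; x1 = 190; y1 = 160; c = 'green'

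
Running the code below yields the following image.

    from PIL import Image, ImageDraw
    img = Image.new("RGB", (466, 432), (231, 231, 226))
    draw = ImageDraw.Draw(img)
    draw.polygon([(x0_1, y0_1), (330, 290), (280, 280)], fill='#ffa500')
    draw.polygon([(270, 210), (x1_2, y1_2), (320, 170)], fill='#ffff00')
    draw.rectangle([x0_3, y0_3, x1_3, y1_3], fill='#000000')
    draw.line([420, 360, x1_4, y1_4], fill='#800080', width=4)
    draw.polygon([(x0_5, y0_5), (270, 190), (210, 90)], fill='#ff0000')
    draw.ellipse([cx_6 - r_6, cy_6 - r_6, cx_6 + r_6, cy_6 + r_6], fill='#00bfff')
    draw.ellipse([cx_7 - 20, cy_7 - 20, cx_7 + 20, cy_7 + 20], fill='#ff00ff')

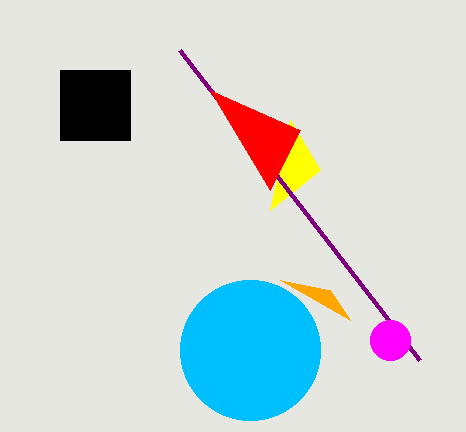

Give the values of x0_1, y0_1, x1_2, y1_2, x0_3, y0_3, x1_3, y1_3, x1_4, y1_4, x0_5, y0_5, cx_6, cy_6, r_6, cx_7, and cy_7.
x0_1 = 350, y0_1 = 320, x1_2 = 290, y1_2 = 120, x0_3 = 60, y0_3 = 70, x1_3 = 130, y1_3 = 140, x1_4 = 180, y1_4 = 50, x0_5 = 300, y0_5 = 130, cx_6 = 250, cy_6 = 350, r_6 = 70, cx_7 = 390, cy_7 = 340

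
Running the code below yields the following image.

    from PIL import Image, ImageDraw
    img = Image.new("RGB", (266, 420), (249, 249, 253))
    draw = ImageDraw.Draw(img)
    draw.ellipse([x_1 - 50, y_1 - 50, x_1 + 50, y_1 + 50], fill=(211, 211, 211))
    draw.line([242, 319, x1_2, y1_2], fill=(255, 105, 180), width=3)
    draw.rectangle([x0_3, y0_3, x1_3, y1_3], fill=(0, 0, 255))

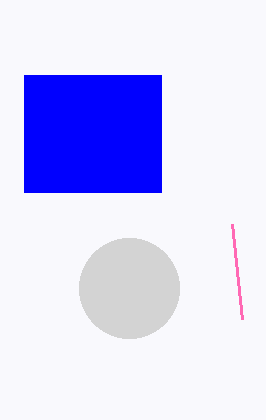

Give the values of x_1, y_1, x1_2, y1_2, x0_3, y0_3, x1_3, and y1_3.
x_1 = 129; y_1 = 288; x1_2 = 232; y1_2 = 224; x0_3 = 24; y0_3 = 75; x1_3 = 161; y1_3 = 192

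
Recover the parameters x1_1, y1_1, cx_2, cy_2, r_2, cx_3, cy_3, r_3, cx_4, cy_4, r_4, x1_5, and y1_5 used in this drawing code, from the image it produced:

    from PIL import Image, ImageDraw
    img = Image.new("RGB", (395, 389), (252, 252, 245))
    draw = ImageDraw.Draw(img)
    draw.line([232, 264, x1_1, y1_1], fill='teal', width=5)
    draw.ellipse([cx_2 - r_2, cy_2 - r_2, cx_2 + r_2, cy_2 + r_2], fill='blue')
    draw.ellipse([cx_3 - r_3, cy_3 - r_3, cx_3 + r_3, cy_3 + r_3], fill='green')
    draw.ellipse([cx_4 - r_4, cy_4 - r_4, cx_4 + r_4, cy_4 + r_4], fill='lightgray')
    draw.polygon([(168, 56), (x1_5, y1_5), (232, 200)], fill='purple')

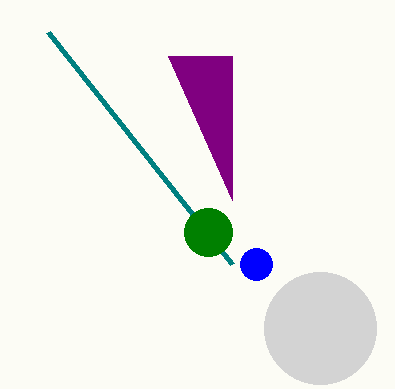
x1_1 = 48
y1_1 = 32
cx_2 = 256
cy_2 = 264
r_2 = 16
cx_3 = 208
cy_3 = 232
r_3 = 24
cx_4 = 320
cy_4 = 328
r_4 = 56
x1_5 = 232
y1_5 = 56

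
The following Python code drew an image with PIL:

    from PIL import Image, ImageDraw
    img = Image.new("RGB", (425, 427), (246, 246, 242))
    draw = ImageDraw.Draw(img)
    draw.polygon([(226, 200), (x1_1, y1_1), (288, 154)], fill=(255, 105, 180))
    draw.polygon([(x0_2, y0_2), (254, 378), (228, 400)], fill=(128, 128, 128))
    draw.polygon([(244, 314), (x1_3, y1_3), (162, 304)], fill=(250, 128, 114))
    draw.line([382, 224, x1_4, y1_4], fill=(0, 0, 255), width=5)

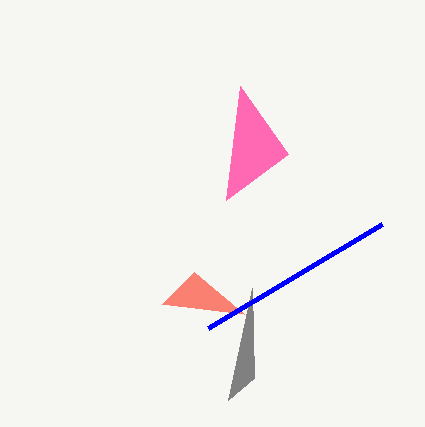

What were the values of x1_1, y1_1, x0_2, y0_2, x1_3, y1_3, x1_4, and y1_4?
x1_1 = 240, y1_1 = 86, x0_2 = 252, y0_2 = 288, x1_3 = 194, y1_3 = 272, x1_4 = 208, y1_4 = 328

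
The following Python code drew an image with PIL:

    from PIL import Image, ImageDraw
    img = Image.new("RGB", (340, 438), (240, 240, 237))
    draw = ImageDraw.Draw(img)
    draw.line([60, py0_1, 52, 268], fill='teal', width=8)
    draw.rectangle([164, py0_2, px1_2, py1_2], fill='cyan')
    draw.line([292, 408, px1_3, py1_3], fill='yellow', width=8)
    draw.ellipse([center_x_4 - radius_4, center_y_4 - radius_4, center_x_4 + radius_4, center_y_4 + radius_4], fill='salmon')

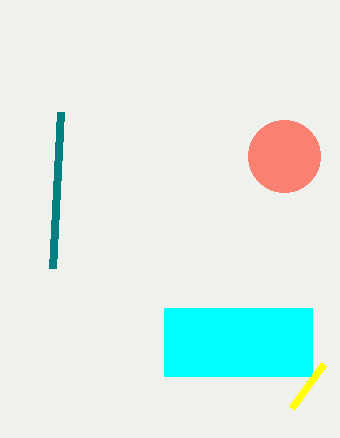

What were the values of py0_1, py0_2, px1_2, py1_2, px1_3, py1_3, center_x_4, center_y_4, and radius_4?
py0_1 = 112
py0_2 = 308
px1_2 = 312
py1_2 = 376
px1_3 = 324
py1_3 = 364
center_x_4 = 284
center_y_4 = 156
radius_4 = 36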